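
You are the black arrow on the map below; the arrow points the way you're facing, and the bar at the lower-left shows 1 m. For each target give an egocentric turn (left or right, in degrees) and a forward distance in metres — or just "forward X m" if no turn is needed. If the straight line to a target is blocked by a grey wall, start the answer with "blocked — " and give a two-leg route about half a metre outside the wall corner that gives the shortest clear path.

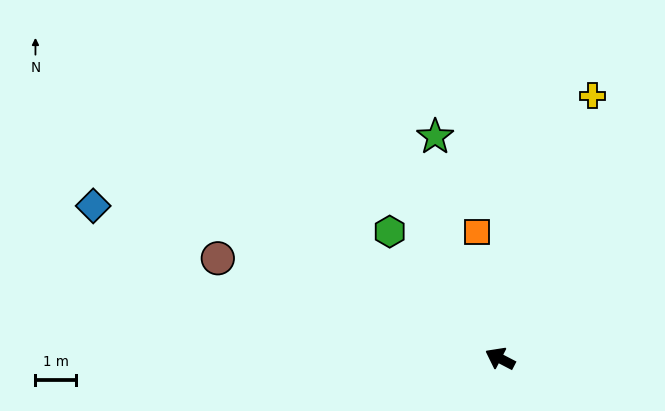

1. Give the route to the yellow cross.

turn right 82°, forward 6.8 m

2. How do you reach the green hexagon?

turn right 21°, forward 4.1 m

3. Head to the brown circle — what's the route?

turn left 8°, forward 7.3 m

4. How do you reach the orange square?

turn right 52°, forward 3.1 m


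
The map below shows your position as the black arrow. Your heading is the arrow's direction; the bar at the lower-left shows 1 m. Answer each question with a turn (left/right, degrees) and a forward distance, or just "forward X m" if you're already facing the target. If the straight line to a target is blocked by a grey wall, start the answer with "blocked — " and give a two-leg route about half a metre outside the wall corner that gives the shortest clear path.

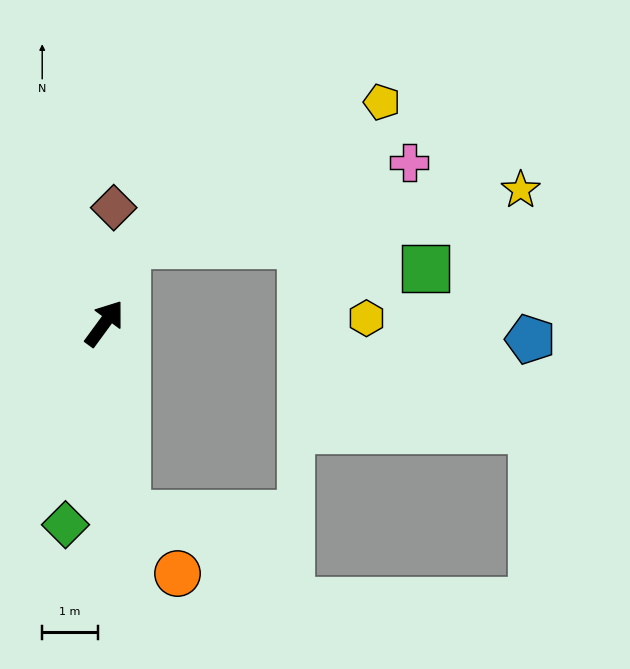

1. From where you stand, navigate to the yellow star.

blocked — turn left 20°, forward 1.5 m, then turn right 66°, forward 7.2 m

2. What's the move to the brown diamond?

turn left 32°, forward 2.1 m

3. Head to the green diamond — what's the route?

turn right 155°, forward 3.7 m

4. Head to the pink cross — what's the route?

blocked — turn left 20°, forward 1.5 m, then turn right 57°, forward 5.3 m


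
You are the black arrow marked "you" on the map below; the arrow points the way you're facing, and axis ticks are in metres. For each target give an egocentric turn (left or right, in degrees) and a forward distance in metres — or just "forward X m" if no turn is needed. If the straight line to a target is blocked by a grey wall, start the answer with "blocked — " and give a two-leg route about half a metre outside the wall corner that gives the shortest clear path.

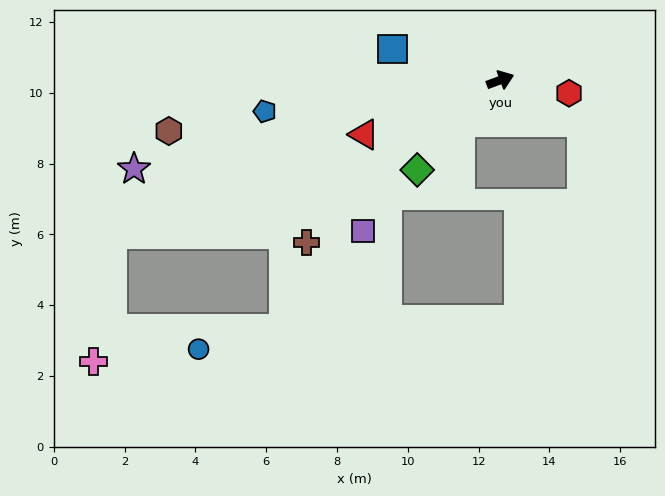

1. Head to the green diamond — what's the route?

turn right 153°, forward 3.5 m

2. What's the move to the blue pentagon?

turn left 167°, forward 6.7 m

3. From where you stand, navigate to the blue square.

turn left 144°, forward 3.2 m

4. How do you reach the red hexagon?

turn right 31°, forward 2.0 m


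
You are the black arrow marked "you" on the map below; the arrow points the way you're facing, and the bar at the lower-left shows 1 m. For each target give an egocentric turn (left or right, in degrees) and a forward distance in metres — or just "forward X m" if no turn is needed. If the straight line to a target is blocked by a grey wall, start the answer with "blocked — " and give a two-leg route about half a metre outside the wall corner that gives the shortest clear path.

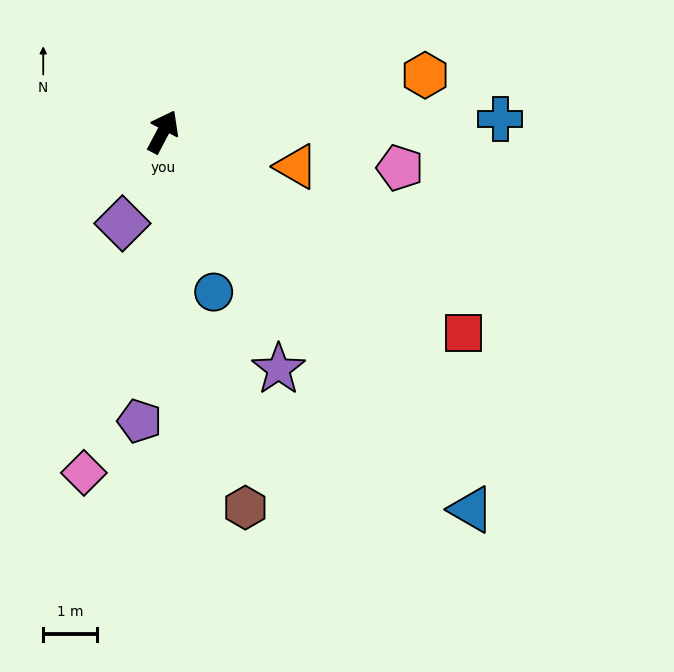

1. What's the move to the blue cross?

turn right 60°, forward 6.3 m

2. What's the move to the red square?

turn right 96°, forward 6.7 m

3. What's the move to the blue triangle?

turn right 113°, forward 9.1 m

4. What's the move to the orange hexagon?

turn right 50°, forward 5.0 m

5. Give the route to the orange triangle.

turn right 77°, forward 2.6 m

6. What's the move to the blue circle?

turn right 135°, forward 3.1 m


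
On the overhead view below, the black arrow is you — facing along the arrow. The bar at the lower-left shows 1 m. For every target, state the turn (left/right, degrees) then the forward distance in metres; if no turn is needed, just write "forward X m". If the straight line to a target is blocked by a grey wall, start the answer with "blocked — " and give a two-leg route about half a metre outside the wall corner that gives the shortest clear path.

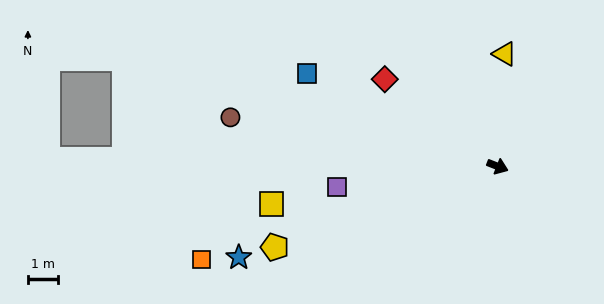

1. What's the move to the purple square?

turn right 151°, forward 5.4 m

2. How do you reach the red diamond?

turn left 164°, forward 4.8 m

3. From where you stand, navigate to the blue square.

turn left 175°, forward 7.1 m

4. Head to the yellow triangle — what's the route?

turn left 108°, forward 3.8 m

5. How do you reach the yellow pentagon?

turn right 139°, forward 8.0 m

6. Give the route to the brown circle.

turn right 169°, forward 9.1 m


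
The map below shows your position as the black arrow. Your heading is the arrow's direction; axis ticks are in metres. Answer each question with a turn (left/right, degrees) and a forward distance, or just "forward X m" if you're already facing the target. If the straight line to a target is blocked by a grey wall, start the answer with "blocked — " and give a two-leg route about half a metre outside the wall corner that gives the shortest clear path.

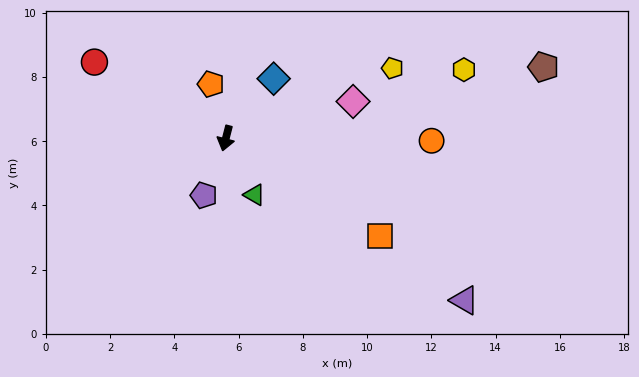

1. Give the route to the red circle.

turn right 106°, forward 4.7 m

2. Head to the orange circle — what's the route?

turn left 104°, forward 6.4 m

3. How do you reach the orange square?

turn left 72°, forward 5.7 m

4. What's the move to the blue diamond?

turn left 156°, forward 2.4 m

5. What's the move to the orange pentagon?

turn right 150°, forward 1.7 m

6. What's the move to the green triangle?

turn left 41°, forward 2.0 m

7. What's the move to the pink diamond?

turn left 121°, forward 4.1 m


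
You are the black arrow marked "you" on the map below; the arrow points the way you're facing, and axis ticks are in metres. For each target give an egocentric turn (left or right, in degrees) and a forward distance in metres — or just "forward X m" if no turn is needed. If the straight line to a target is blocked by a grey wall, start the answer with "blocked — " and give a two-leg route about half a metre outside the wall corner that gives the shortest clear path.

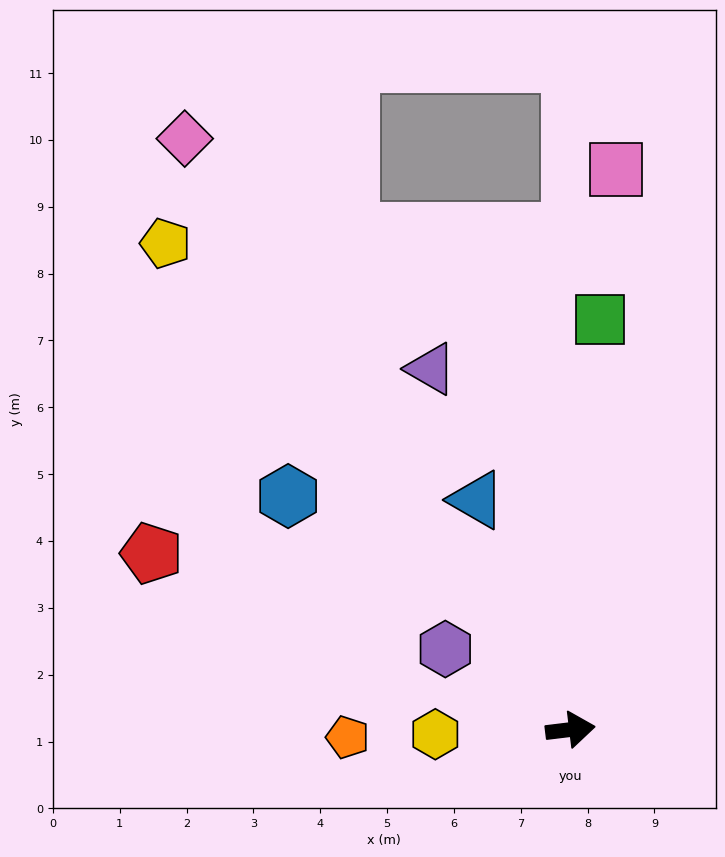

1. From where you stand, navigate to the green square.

turn left 79°, forward 6.2 m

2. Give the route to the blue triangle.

turn left 105°, forward 3.7 m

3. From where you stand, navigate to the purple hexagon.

turn left 140°, forward 2.2 m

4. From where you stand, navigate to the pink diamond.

turn left 116°, forward 10.6 m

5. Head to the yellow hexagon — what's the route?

turn left 175°, forward 2.0 m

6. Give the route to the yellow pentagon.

turn left 123°, forward 9.5 m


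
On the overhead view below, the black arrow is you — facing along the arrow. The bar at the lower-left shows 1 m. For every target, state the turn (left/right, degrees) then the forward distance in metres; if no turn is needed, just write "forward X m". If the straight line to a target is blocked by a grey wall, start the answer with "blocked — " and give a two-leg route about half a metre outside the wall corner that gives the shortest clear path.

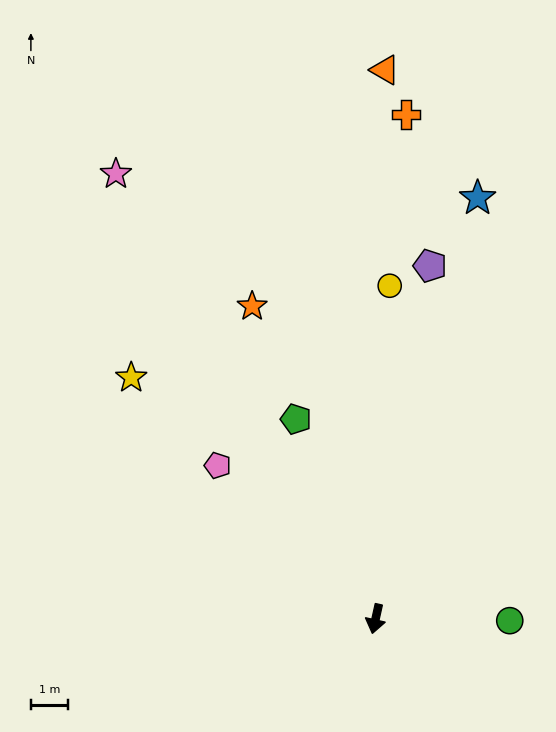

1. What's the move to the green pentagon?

turn right 146°, forward 5.9 m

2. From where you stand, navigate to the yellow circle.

turn right 170°, forward 9.1 m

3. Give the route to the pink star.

turn right 137°, forward 14.1 m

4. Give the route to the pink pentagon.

turn right 122°, forward 6.0 m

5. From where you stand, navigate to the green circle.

turn left 102°, forward 3.7 m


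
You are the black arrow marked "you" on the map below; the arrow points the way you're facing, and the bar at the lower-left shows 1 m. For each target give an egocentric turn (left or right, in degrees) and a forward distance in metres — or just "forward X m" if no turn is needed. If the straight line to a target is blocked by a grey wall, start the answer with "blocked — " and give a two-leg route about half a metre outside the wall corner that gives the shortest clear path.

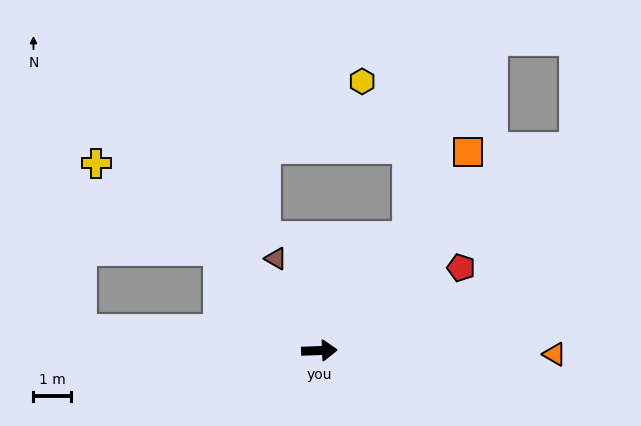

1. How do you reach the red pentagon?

turn left 28°, forward 4.4 m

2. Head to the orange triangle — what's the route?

turn right 3°, forward 6.3 m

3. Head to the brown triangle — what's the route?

turn left 113°, forward 2.7 m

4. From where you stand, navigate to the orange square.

turn left 51°, forward 6.7 m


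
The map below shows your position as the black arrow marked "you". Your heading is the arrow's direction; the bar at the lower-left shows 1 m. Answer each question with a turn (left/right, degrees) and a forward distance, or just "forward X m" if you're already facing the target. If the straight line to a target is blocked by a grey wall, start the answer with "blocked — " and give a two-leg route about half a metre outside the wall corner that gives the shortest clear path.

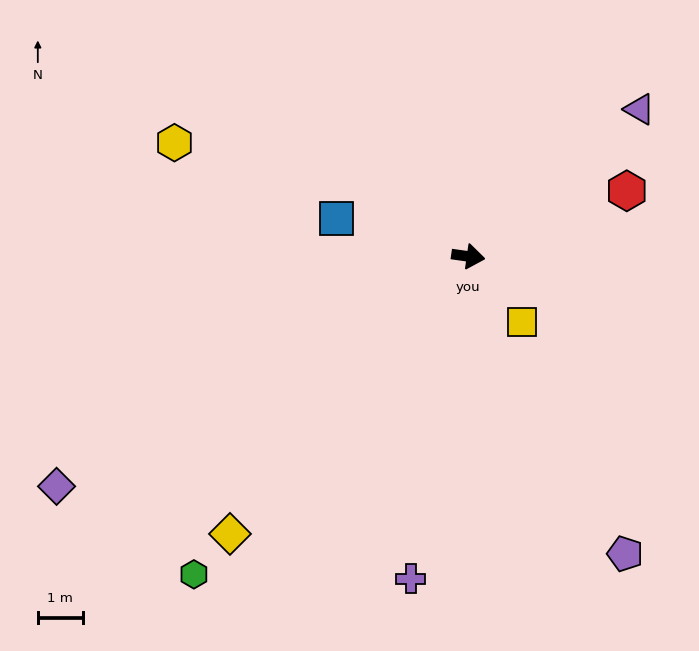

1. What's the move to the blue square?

turn left 172°, forward 3.0 m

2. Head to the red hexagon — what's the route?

turn left 31°, forward 3.8 m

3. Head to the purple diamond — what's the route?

turn right 143°, forward 10.4 m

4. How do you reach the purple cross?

turn right 92°, forward 7.2 m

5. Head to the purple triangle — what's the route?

turn left 49°, forward 5.0 m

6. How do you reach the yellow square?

turn right 43°, forward 1.9 m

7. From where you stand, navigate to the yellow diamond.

turn right 123°, forward 8.1 m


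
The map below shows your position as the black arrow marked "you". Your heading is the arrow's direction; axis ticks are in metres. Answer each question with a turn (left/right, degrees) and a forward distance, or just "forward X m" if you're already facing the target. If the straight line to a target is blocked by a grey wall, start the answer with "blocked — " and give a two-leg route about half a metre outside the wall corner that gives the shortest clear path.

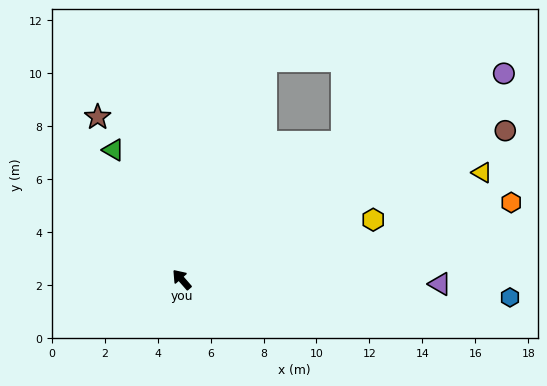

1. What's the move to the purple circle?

turn right 99°, forward 14.4 m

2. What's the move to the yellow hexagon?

turn right 114°, forward 7.6 m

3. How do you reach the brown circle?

turn right 106°, forward 13.5 m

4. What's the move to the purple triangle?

turn right 132°, forward 9.8 m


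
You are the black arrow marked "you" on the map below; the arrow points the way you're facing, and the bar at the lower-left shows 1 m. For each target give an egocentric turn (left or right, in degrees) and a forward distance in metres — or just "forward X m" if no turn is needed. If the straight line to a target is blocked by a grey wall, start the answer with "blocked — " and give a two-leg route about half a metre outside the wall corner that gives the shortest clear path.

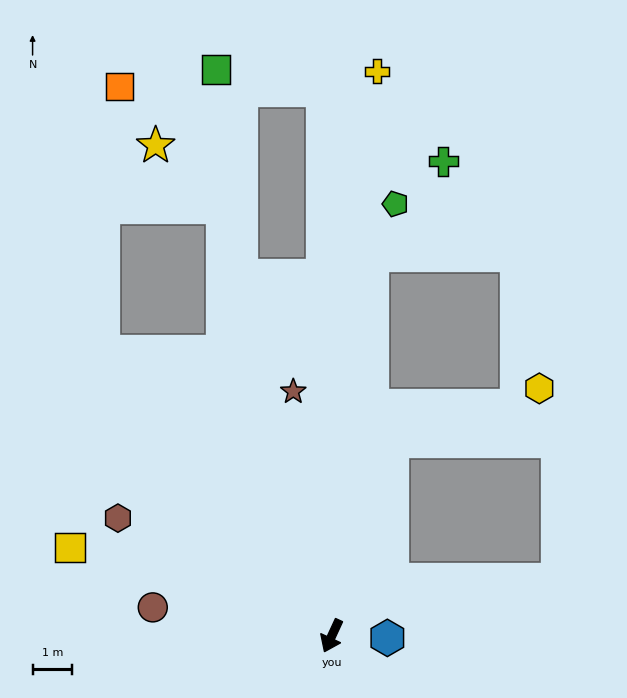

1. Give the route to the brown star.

turn right 146°, forward 6.3 m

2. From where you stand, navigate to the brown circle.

turn right 74°, forward 4.6 m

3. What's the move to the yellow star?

blocked — turn right 141°, forward 11.2 m, then turn left 33°, forward 2.3 m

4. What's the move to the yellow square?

turn right 84°, forward 7.0 m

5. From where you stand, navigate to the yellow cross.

turn right 160°, forward 14.4 m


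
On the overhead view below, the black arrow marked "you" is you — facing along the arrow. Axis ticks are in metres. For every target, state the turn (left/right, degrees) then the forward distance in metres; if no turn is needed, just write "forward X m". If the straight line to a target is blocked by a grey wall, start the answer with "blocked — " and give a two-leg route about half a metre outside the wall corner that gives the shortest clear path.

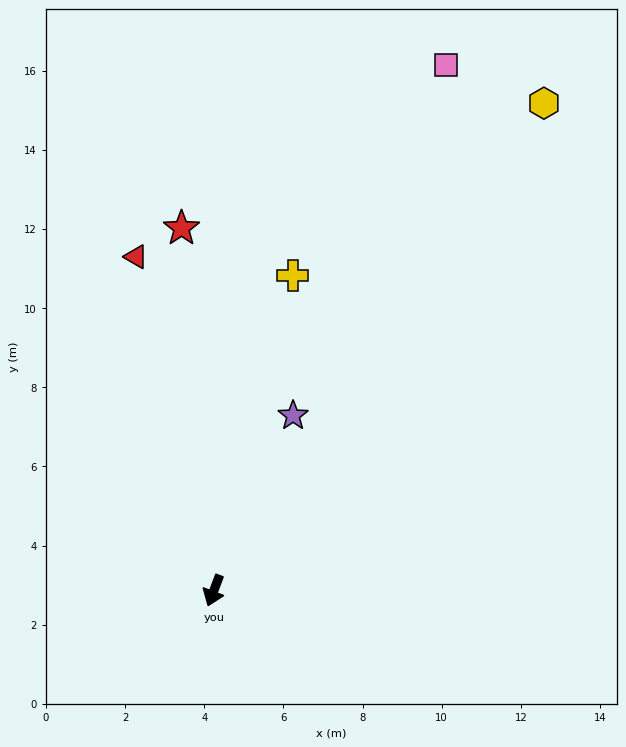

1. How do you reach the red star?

turn right 154°, forward 9.2 m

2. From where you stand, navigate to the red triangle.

turn right 146°, forward 8.7 m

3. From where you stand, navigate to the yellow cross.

turn right 173°, forward 8.2 m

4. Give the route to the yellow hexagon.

turn left 167°, forward 14.9 m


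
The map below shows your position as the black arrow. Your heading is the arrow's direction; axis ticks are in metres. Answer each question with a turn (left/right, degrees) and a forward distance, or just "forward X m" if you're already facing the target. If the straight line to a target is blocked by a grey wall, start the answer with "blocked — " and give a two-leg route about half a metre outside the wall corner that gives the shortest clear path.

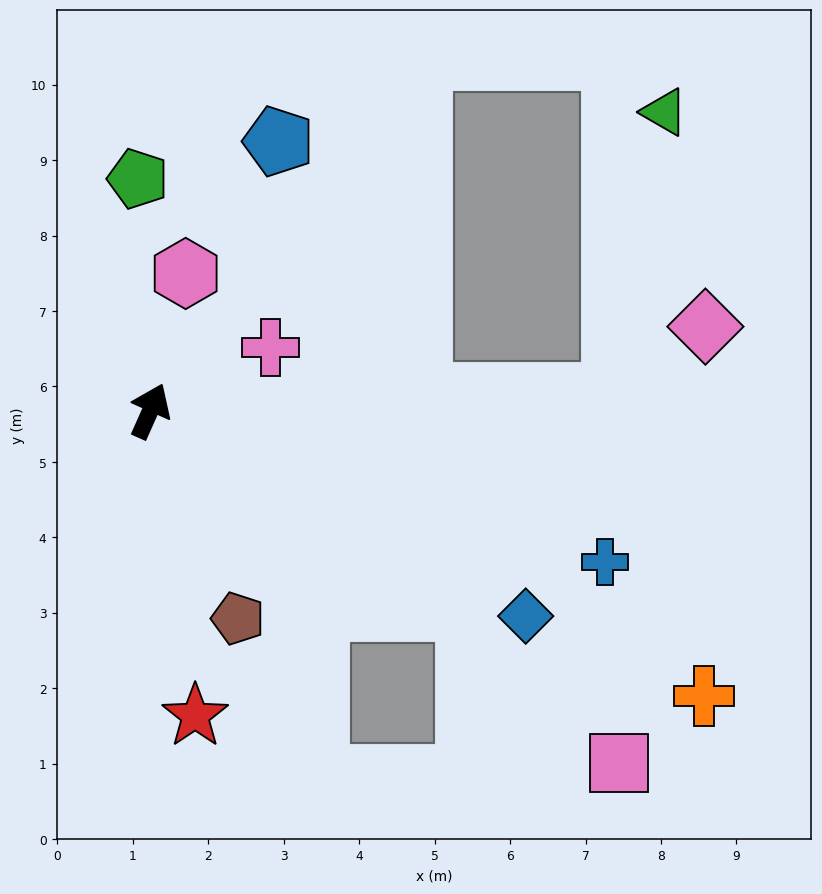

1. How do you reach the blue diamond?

turn right 95°, forward 5.7 m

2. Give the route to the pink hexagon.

turn left 10°, forward 1.9 m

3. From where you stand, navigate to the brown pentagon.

turn right 133°, forward 3.0 m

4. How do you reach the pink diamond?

blocked — turn right 64°, forward 6.1 m, then turn left 35°, forward 1.5 m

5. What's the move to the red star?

turn right 148°, forward 4.1 m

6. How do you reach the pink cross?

turn right 38°, forward 1.8 m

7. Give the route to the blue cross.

turn right 84°, forward 6.3 m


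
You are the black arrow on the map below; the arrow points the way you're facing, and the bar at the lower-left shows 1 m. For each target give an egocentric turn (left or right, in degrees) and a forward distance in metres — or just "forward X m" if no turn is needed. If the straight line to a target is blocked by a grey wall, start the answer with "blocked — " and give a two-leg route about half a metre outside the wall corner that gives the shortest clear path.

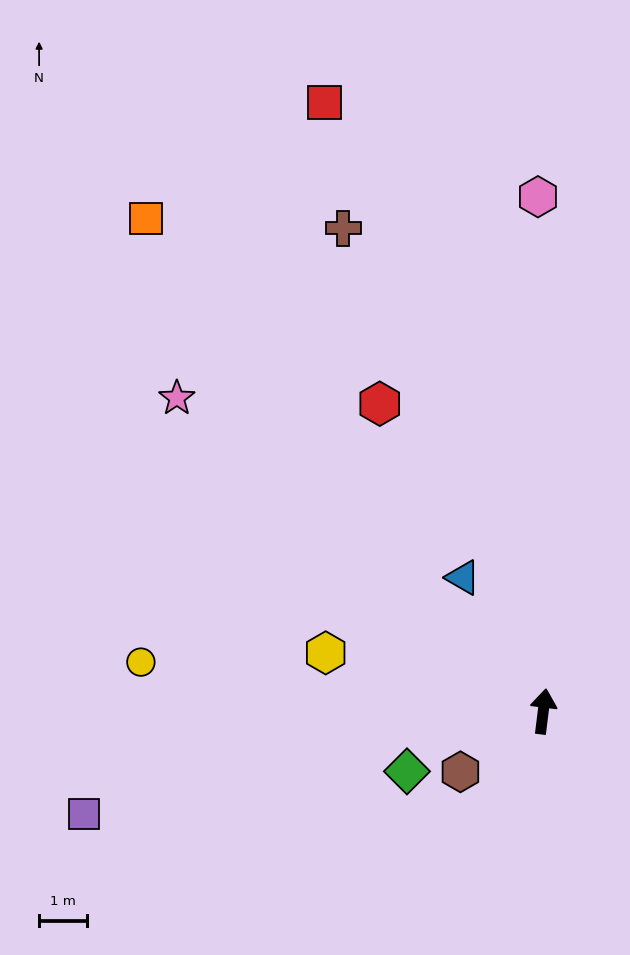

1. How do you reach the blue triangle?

turn left 38°, forward 3.3 m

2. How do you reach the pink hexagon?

turn left 8°, forward 10.9 m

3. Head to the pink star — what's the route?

turn left 57°, forward 10.2 m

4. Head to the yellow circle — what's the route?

turn left 90°, forward 8.6 m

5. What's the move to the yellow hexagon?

turn left 82°, forward 4.8 m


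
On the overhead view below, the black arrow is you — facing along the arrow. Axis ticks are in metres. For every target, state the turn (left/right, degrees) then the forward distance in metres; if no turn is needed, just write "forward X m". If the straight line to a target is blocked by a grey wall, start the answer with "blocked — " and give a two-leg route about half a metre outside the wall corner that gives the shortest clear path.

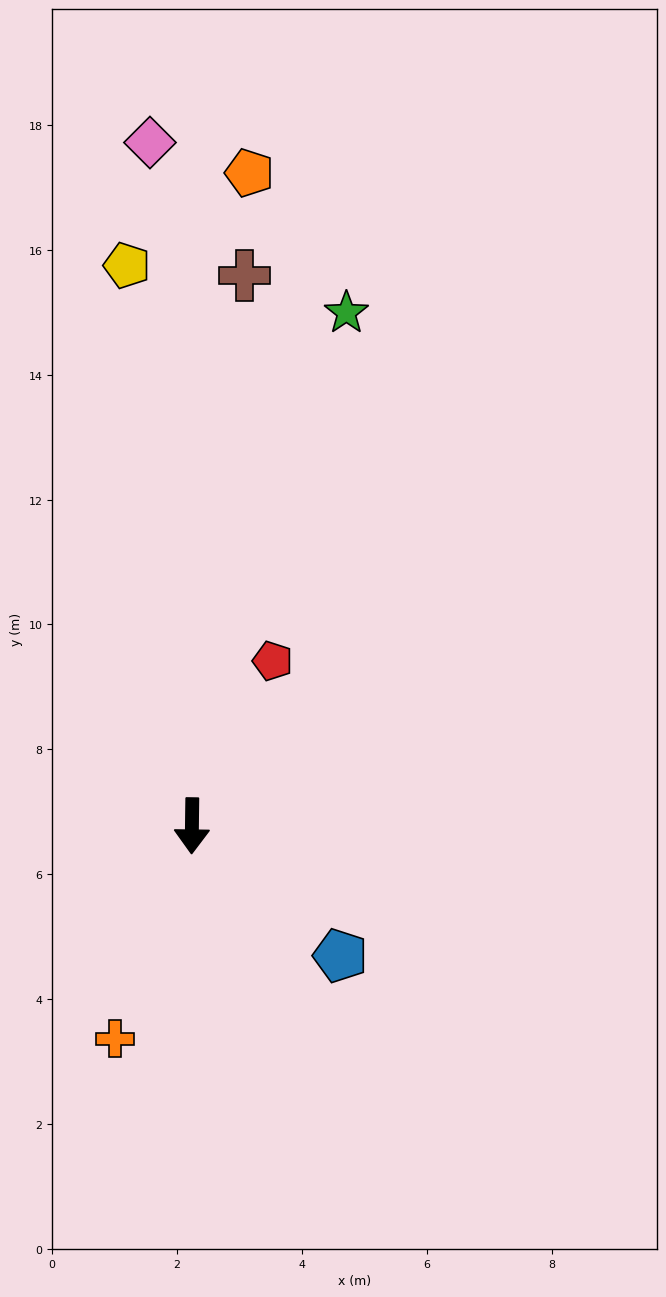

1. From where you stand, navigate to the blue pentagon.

turn left 50°, forward 3.2 m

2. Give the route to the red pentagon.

turn left 155°, forward 2.9 m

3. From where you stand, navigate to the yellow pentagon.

turn right 173°, forward 9.0 m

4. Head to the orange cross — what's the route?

turn right 19°, forward 3.6 m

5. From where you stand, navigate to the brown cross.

turn left 175°, forward 8.9 m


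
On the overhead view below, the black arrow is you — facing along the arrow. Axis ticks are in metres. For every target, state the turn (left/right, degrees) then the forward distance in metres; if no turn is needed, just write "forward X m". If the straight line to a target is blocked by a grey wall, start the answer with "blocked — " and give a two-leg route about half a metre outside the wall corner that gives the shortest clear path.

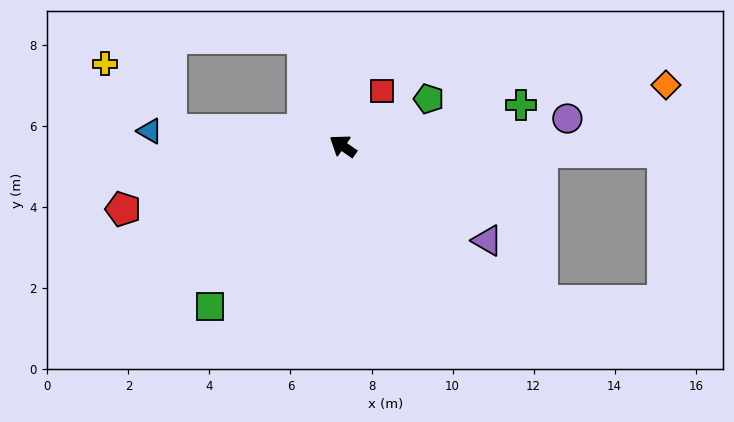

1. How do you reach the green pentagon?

turn right 117°, forward 2.4 m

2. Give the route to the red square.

turn right 91°, forward 1.7 m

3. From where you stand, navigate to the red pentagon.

turn left 51°, forward 5.6 m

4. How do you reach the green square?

turn left 85°, forward 5.1 m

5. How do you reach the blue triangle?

turn left 30°, forward 4.8 m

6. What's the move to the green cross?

turn right 132°, forward 4.5 m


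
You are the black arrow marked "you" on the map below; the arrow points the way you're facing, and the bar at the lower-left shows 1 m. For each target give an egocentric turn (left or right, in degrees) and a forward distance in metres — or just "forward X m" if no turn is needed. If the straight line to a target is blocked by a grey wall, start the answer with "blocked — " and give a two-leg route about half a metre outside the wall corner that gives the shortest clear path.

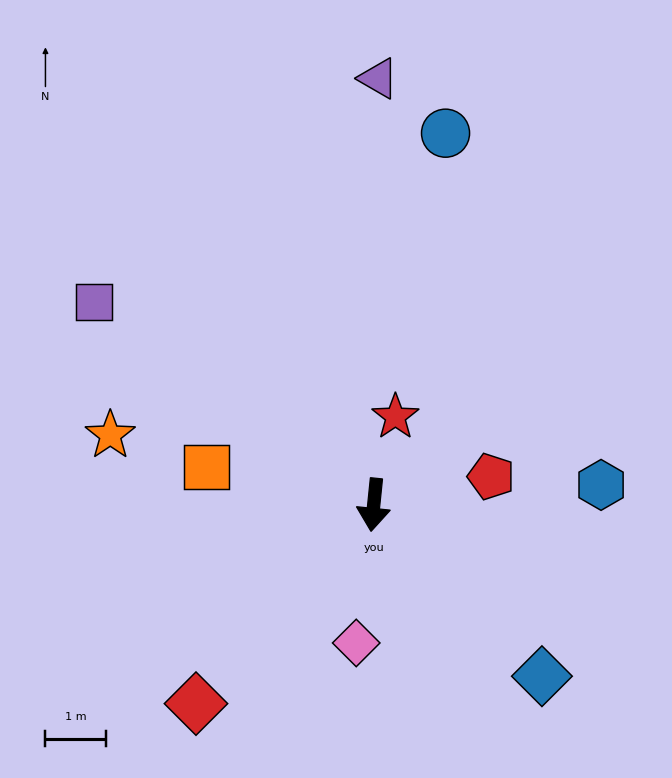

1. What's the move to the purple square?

turn right 120°, forward 5.7 m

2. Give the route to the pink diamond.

forward 2.3 m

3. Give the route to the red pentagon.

turn left 109°, forward 2.0 m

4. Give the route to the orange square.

turn right 97°, forward 2.8 m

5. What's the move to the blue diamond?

turn left 50°, forward 3.9 m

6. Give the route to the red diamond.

turn right 36°, forward 4.4 m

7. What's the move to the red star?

turn left 172°, forward 1.5 m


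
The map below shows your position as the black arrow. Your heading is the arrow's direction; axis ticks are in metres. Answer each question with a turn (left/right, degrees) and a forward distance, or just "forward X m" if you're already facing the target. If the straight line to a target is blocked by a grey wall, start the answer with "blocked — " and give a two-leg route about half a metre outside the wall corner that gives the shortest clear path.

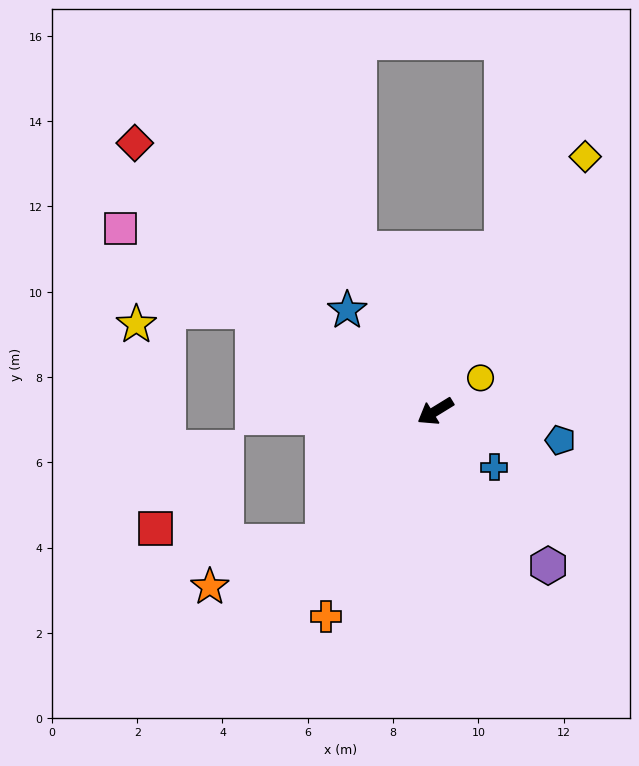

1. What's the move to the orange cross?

turn left 30°, forward 5.5 m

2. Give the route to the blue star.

turn right 80°, forward 3.1 m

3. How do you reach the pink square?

turn right 62°, forward 8.5 m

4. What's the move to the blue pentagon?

turn left 135°, forward 3.0 m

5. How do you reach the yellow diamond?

turn right 152°, forward 6.9 m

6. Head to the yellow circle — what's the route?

turn right 175°, forward 1.3 m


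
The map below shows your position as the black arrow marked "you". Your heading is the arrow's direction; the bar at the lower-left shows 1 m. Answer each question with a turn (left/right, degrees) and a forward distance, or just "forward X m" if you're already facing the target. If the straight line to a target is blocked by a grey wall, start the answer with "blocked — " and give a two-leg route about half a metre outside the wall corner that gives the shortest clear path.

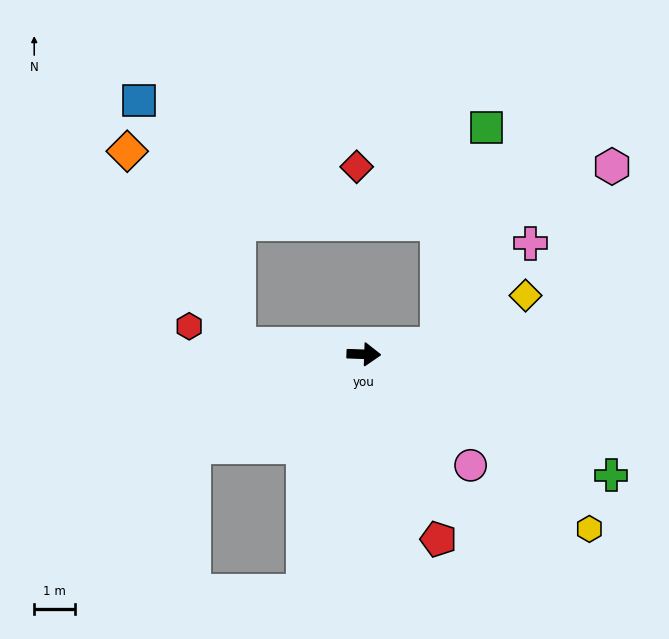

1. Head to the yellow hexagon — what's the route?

turn right 36°, forward 6.9 m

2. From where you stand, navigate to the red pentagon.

turn right 66°, forward 4.8 m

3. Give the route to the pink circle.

turn right 44°, forward 3.7 m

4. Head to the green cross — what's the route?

turn right 24°, forward 6.7 m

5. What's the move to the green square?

blocked — turn left 10°, forward 1.8 m, then turn left 69°, forward 5.4 m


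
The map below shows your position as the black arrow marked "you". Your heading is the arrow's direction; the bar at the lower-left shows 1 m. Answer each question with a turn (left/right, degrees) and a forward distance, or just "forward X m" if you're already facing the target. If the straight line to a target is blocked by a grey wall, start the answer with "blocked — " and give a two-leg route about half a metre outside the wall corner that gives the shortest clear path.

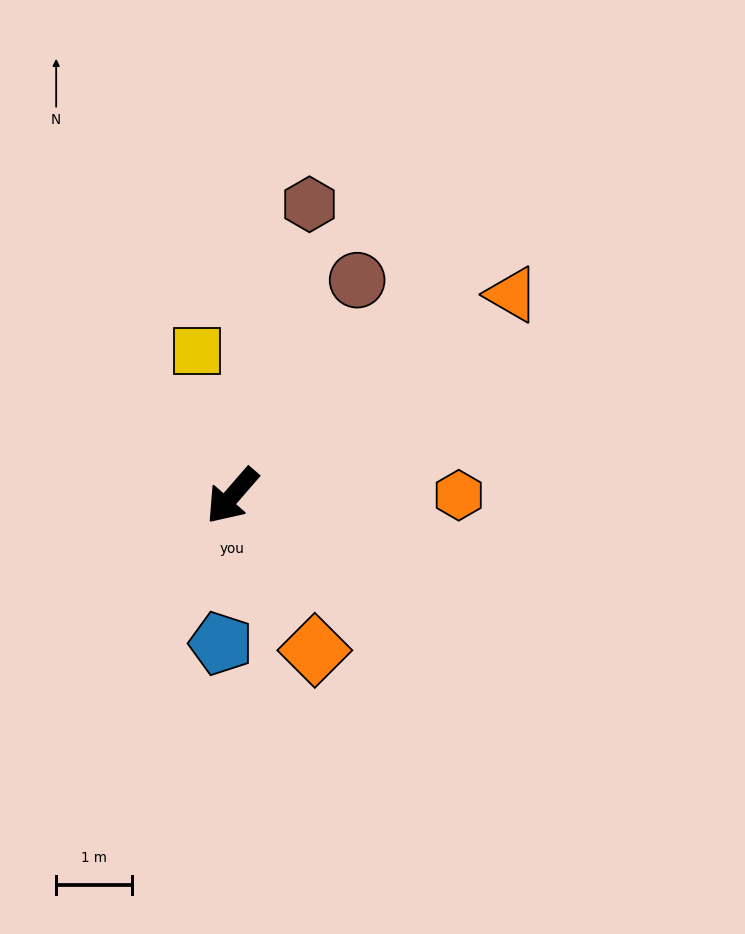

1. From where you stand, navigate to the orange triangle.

turn left 167°, forward 4.6 m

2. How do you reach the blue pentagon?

turn left 37°, forward 2.0 m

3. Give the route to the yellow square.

turn right 125°, forward 2.0 m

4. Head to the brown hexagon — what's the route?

turn right 154°, forward 4.0 m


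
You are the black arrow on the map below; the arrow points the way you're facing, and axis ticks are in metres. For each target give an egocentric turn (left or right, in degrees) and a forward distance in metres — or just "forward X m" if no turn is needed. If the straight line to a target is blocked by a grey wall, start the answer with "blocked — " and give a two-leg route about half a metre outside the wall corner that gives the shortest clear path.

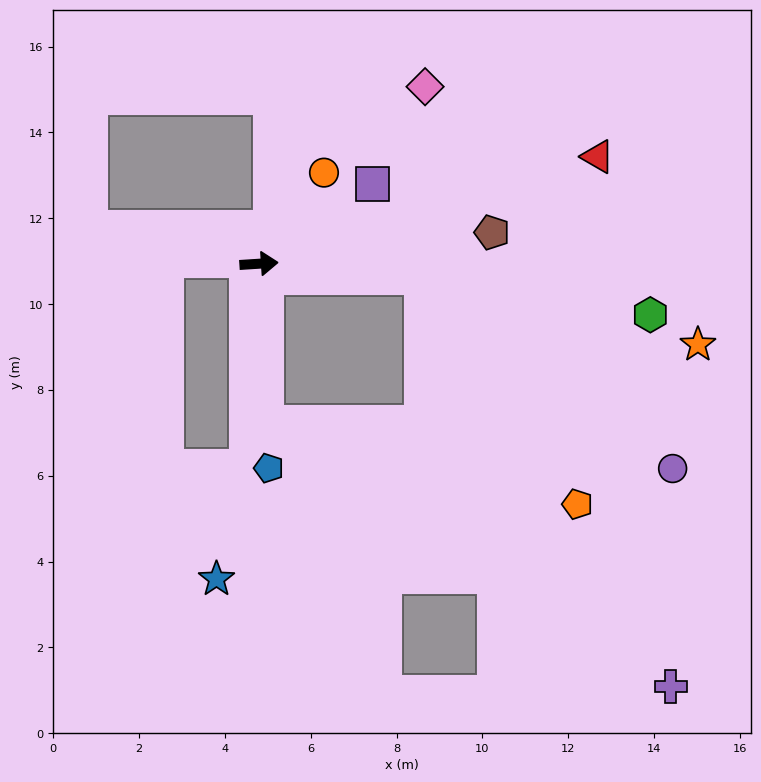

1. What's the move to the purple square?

turn left 31°, forward 3.2 m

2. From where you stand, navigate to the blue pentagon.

turn right 91°, forward 4.8 m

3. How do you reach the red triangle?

turn left 14°, forward 8.3 m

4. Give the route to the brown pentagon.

turn left 4°, forward 5.5 m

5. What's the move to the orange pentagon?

blocked — turn right 8°, forward 3.8 m, then turn right 51°, forward 6.4 m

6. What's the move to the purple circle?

blocked — turn right 8°, forward 3.8 m, then turn right 33°, forward 7.3 m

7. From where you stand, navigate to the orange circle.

turn left 51°, forward 2.6 m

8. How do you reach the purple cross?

blocked — turn right 91°, forward 3.7 m, then turn left 54°, forward 11.3 m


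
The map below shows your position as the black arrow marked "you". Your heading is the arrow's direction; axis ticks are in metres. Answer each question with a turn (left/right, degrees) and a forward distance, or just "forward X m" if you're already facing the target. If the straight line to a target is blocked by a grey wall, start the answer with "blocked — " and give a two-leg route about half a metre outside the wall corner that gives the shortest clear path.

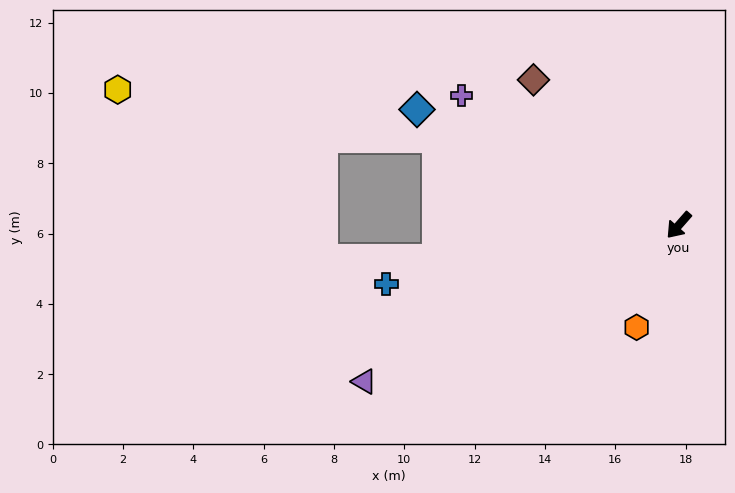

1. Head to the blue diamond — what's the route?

turn right 73°, forward 8.1 m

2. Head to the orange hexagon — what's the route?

turn left 19°, forward 3.1 m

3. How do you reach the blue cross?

turn right 37°, forward 8.5 m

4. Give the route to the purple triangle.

turn right 22°, forward 10.0 m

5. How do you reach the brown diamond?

turn right 94°, forward 5.8 m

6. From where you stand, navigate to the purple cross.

turn right 80°, forward 7.2 m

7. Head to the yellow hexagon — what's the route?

blocked — turn right 68°, forward 7.3 m, then turn left 11°, forward 9.2 m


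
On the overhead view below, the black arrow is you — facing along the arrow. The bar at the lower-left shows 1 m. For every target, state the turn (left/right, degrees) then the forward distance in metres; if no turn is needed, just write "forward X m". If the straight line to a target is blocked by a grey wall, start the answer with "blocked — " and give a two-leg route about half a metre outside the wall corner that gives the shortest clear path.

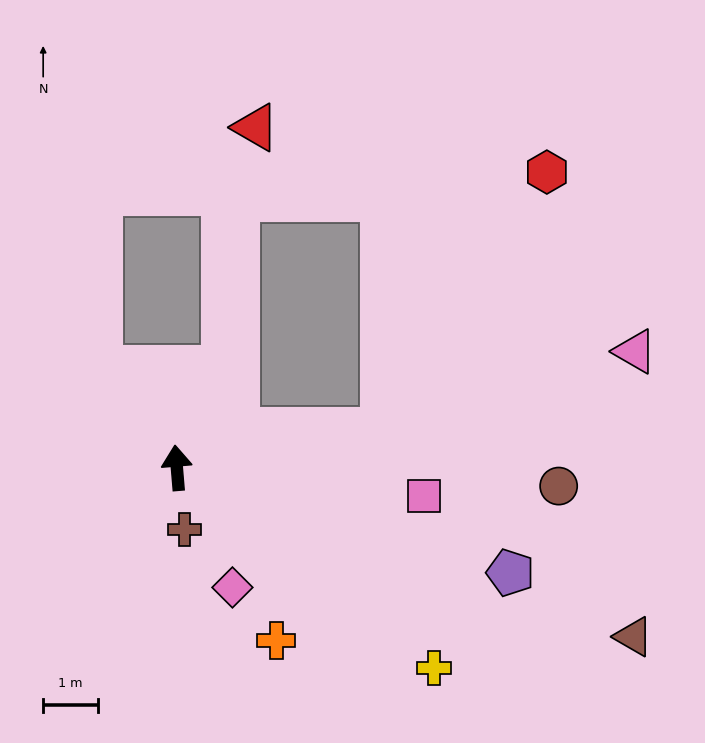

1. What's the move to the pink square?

turn right 101°, forward 4.5 m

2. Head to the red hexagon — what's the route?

blocked — turn right 85°, forward 3.8 m, then turn left 48°, forward 5.6 m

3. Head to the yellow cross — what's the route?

turn right 133°, forward 5.9 m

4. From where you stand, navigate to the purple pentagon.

turn right 112°, forward 6.4 m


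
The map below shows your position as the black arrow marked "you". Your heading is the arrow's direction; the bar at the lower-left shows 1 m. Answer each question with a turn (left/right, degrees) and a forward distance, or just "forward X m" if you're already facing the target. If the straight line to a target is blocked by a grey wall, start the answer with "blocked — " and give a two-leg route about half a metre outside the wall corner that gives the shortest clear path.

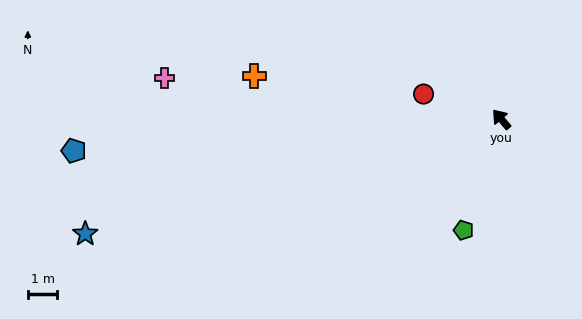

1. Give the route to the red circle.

turn left 32°, forward 2.8 m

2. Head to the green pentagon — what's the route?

turn left 121°, forward 4.0 m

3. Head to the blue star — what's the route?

turn left 65°, forward 14.6 m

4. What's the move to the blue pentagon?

turn left 54°, forward 14.5 m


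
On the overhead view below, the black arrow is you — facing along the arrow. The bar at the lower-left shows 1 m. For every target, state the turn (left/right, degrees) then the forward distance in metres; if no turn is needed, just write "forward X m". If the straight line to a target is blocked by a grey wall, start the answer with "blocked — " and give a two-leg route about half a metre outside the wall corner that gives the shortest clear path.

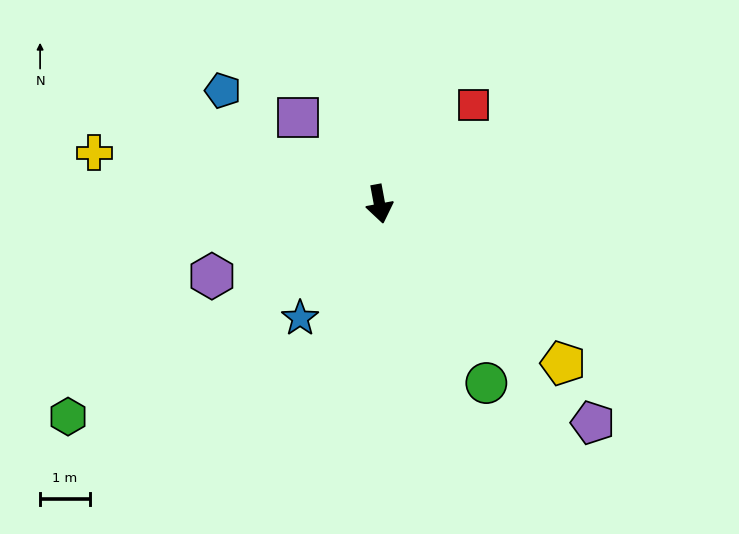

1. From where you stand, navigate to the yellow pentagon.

turn left 39°, forward 4.9 m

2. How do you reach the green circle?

turn left 20°, forward 4.2 m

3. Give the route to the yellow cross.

turn right 111°, forward 5.9 m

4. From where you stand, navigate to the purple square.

turn right 147°, forward 2.4 m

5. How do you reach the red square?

turn left 126°, forward 2.8 m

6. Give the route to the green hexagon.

turn right 66°, forward 7.6 m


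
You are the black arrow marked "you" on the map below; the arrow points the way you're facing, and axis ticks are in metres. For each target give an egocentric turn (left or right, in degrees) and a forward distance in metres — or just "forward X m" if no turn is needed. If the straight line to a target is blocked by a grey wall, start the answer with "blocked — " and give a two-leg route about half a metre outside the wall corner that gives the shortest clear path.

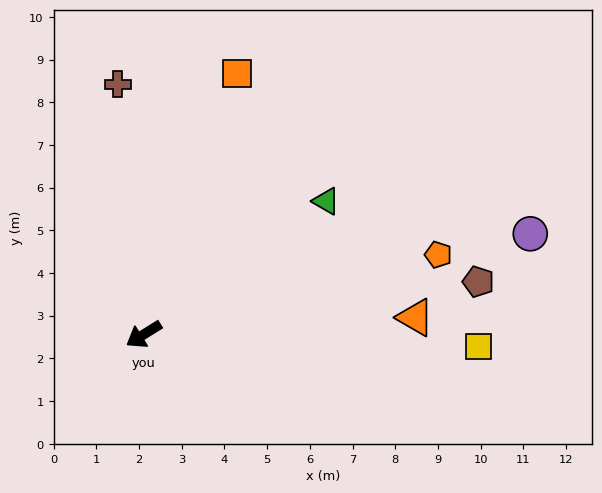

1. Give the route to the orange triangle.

turn left 152°, forward 6.4 m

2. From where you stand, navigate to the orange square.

turn right 142°, forward 6.5 m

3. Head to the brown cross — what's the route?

turn right 116°, forward 5.9 m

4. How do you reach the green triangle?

turn right 176°, forward 5.3 m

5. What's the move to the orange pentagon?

turn left 163°, forward 7.1 m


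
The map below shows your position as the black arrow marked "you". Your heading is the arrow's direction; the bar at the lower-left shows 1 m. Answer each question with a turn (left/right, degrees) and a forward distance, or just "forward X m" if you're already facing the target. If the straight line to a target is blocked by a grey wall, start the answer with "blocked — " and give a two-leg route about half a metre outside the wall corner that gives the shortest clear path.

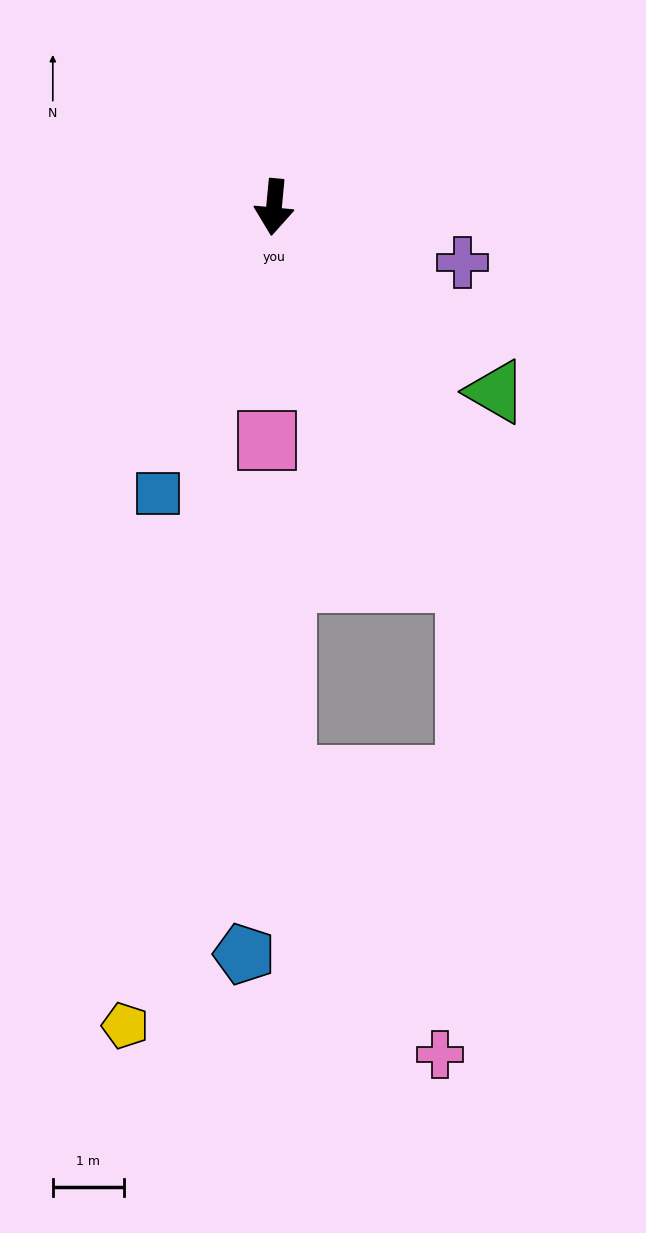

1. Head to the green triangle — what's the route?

turn left 56°, forward 4.0 m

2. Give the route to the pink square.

turn left 4°, forward 3.3 m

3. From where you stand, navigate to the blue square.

turn right 17°, forward 4.3 m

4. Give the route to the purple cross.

turn left 79°, forward 2.8 m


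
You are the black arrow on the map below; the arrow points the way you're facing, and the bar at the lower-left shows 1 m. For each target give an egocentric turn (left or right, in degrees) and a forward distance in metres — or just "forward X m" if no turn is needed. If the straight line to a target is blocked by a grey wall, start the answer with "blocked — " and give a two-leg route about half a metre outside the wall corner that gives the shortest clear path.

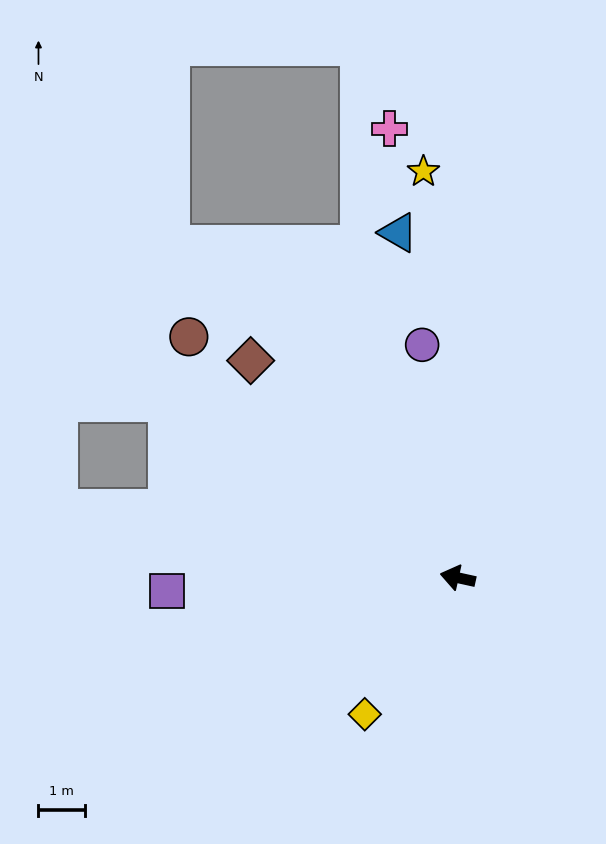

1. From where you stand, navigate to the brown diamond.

turn right 34°, forward 6.4 m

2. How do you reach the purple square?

turn left 15°, forward 6.2 m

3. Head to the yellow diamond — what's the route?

turn left 68°, forward 3.5 m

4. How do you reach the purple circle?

turn right 69°, forward 5.0 m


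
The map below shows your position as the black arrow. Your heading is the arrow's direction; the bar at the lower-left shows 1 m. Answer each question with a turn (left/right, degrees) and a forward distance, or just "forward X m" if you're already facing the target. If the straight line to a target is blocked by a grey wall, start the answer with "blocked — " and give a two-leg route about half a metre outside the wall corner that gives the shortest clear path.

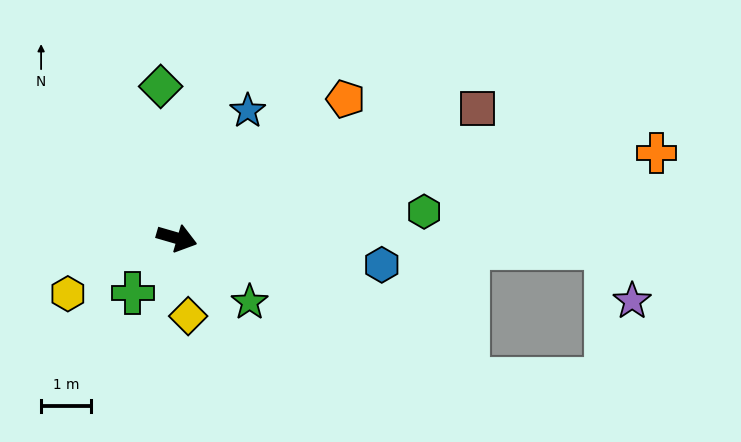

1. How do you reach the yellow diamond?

turn right 66°, forward 1.6 m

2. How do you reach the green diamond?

turn left 112°, forward 3.0 m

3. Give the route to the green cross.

turn right 113°, forward 1.4 m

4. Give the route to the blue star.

turn left 77°, forward 2.9 m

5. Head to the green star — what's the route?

turn right 25°, forward 1.9 m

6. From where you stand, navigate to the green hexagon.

turn left 22°, forward 4.9 m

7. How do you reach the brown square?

turn left 39°, forward 6.5 m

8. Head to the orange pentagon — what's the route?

turn left 56°, forward 4.3 m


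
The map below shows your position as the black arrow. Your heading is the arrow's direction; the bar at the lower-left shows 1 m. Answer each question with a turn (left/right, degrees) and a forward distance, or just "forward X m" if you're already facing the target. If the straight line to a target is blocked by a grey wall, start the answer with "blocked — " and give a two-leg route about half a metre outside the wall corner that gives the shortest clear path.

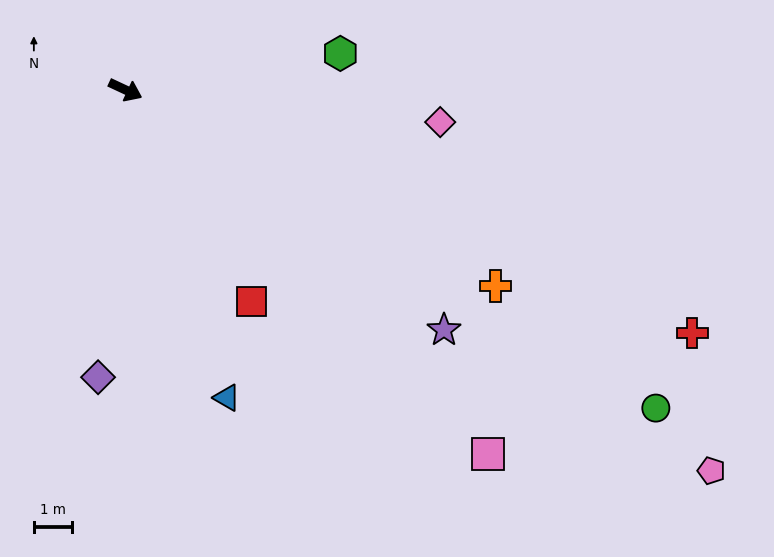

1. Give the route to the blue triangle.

turn right 47°, forward 8.4 m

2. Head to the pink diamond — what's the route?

turn left 19°, forward 8.2 m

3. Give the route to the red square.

turn right 34°, forward 6.4 m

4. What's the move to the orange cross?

turn right 3°, forward 10.9 m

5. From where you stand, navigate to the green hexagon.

turn left 35°, forward 5.7 m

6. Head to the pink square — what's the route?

turn right 20°, forward 13.4 m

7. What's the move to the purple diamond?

turn right 70°, forward 7.5 m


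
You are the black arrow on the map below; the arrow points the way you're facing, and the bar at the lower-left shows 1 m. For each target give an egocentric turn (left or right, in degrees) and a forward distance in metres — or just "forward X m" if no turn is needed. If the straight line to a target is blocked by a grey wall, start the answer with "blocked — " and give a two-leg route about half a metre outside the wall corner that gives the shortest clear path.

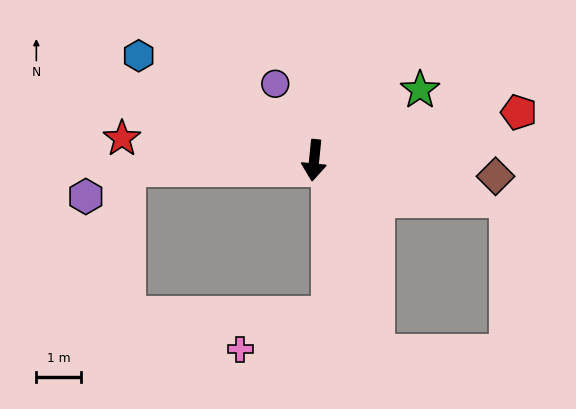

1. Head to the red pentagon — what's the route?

turn left 109°, forward 4.7 m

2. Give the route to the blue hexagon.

turn right 115°, forward 4.6 m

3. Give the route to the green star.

turn left 129°, forward 2.9 m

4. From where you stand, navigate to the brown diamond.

turn left 91°, forward 4.1 m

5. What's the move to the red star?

turn right 91°, forward 4.4 m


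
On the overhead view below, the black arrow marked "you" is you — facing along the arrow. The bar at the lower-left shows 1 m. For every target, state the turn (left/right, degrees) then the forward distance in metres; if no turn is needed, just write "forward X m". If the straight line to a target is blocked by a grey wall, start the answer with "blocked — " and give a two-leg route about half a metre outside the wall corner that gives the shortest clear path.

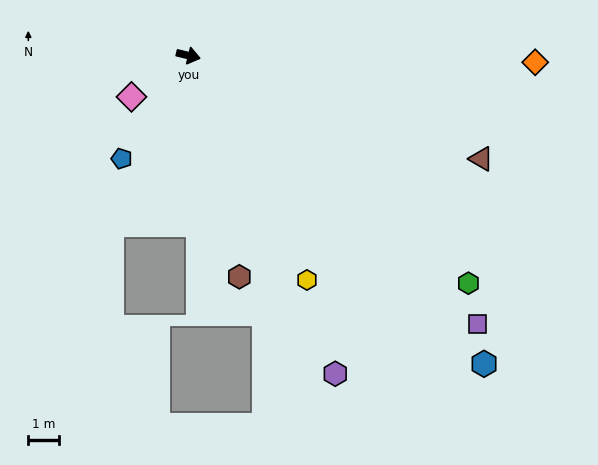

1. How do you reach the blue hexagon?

turn right 33°, forward 13.8 m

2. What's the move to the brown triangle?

turn right 6°, forward 10.0 m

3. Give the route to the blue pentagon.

turn right 109°, forward 4.0 m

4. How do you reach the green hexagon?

turn right 26°, forward 11.7 m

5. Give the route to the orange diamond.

turn left 12°, forward 11.2 m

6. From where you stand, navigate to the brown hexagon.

turn right 64°, forward 7.3 m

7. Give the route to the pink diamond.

turn right 130°, forward 2.3 m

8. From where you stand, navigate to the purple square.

turn right 29°, forward 12.7 m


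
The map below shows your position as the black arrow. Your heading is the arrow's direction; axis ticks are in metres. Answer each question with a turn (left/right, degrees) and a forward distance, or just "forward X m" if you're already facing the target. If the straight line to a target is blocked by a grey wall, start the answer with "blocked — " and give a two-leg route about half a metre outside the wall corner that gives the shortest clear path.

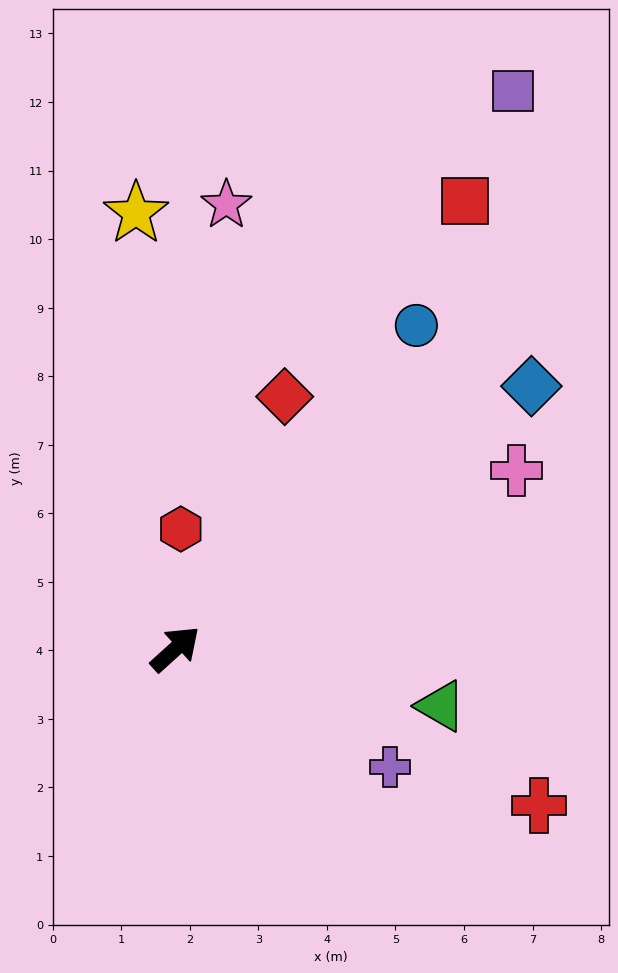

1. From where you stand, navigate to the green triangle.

turn right 54°, forward 4.0 m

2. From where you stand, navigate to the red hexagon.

turn left 45°, forward 1.8 m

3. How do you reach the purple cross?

turn right 71°, forward 3.6 m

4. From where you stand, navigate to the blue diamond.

turn right 6°, forward 6.5 m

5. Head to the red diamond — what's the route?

turn left 24°, forward 4.0 m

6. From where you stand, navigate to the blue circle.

turn left 11°, forward 5.9 m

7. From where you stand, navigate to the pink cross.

turn right 15°, forward 5.6 m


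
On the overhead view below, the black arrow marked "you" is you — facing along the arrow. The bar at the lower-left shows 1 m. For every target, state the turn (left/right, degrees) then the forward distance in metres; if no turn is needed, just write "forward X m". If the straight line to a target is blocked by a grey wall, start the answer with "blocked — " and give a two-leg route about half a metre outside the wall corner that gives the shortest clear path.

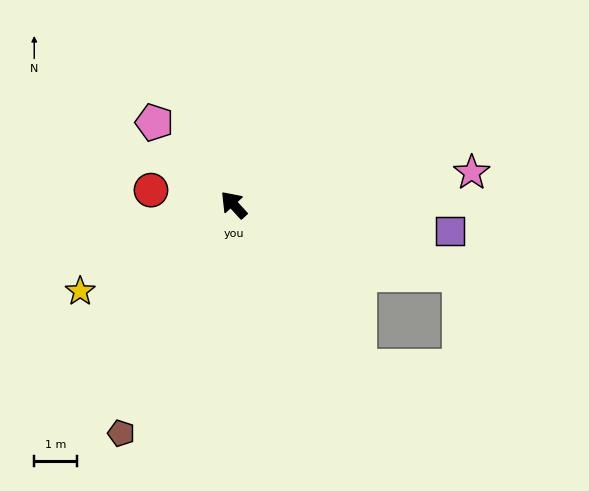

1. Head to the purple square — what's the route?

turn right 139°, forward 5.2 m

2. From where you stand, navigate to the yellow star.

turn left 77°, forward 4.2 m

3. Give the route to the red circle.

turn left 37°, forward 2.0 m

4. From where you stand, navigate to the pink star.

turn right 125°, forward 5.7 m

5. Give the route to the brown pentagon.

turn left 111°, forward 6.0 m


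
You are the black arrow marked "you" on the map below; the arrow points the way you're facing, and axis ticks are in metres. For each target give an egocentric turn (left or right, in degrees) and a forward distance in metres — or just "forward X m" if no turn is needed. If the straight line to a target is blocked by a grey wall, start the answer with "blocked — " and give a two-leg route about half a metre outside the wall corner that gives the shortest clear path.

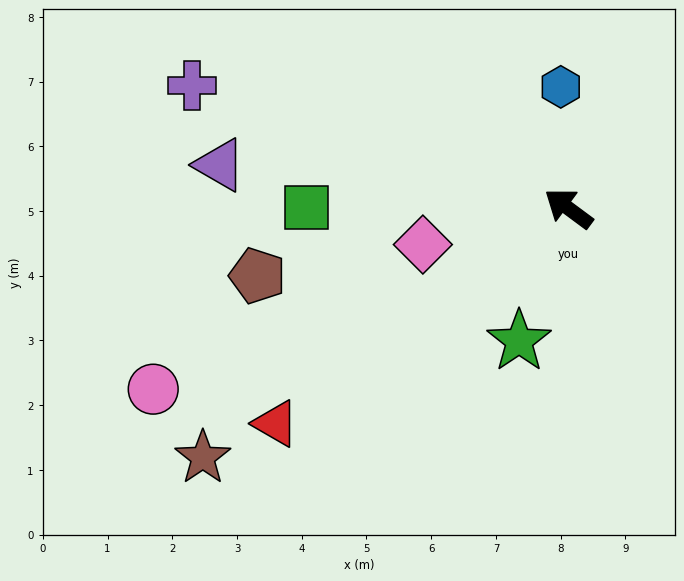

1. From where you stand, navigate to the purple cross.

turn left 18°, forward 6.1 m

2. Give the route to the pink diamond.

turn left 50°, forward 2.3 m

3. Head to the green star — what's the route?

turn left 106°, forward 2.2 m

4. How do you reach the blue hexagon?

turn right 50°, forward 1.9 m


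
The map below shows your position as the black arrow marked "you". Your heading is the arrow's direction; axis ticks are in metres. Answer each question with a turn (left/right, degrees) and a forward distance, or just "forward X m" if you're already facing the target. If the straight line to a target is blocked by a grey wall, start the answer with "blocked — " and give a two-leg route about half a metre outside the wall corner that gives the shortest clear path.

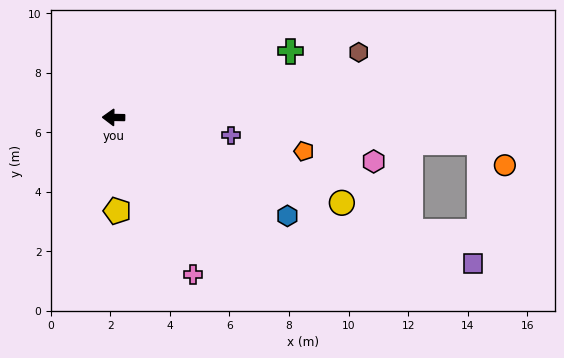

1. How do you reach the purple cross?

turn left 172°, forward 4.0 m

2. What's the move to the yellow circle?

turn left 160°, forward 8.2 m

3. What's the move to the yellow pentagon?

turn left 93°, forward 3.1 m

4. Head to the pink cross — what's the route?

turn left 118°, forward 5.9 m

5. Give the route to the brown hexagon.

turn right 164°, forward 8.5 m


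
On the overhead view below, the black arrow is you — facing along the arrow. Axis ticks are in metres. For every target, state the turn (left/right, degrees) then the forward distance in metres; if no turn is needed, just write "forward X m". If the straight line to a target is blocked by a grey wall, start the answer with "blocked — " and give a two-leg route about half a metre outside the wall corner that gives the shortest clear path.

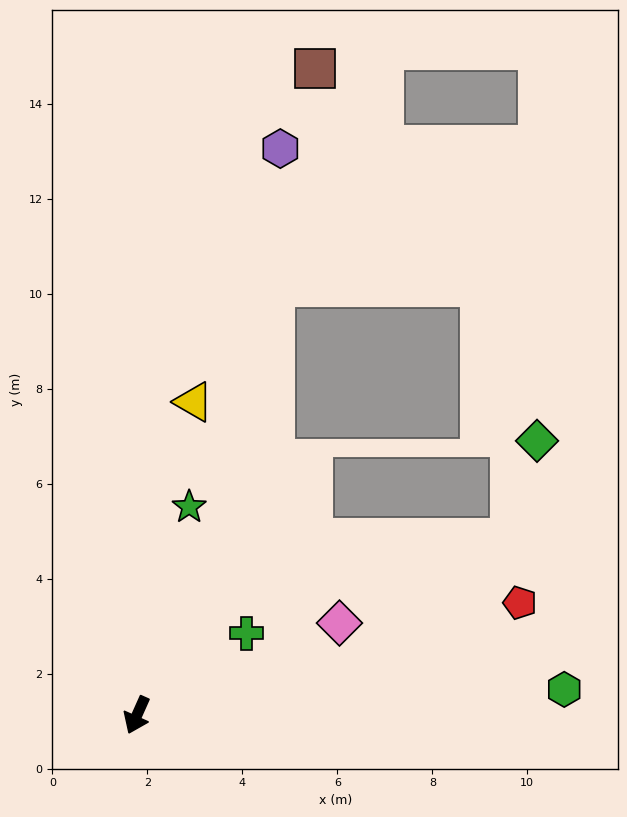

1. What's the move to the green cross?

turn left 151°, forward 2.9 m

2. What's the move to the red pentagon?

turn left 130°, forward 8.4 m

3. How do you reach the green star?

turn right 170°, forward 4.5 m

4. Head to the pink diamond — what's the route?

turn left 138°, forward 4.7 m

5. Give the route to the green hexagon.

turn left 117°, forward 9.0 m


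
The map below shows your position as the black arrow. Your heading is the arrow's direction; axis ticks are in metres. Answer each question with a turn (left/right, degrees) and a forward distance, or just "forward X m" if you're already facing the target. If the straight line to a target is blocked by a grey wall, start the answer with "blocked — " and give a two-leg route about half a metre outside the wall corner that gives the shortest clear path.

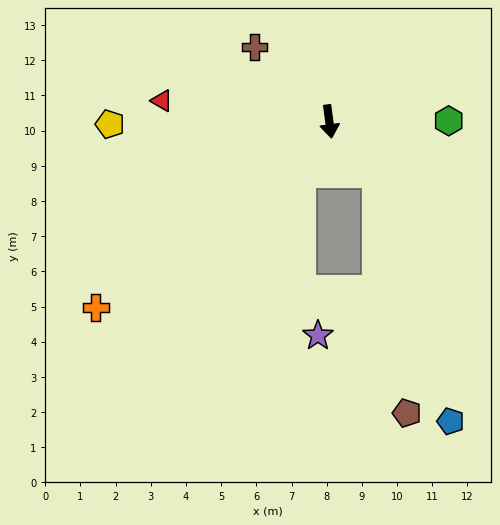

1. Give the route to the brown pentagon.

blocked — turn left 35°, forward 2.0 m, then turn right 35°, forward 6.9 m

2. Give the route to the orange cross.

turn right 59°, forward 8.5 m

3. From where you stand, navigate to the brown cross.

turn right 142°, forward 3.0 m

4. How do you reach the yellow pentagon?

turn right 97°, forward 6.2 m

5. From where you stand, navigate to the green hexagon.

turn left 83°, forward 3.4 m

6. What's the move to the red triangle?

turn right 105°, forward 4.8 m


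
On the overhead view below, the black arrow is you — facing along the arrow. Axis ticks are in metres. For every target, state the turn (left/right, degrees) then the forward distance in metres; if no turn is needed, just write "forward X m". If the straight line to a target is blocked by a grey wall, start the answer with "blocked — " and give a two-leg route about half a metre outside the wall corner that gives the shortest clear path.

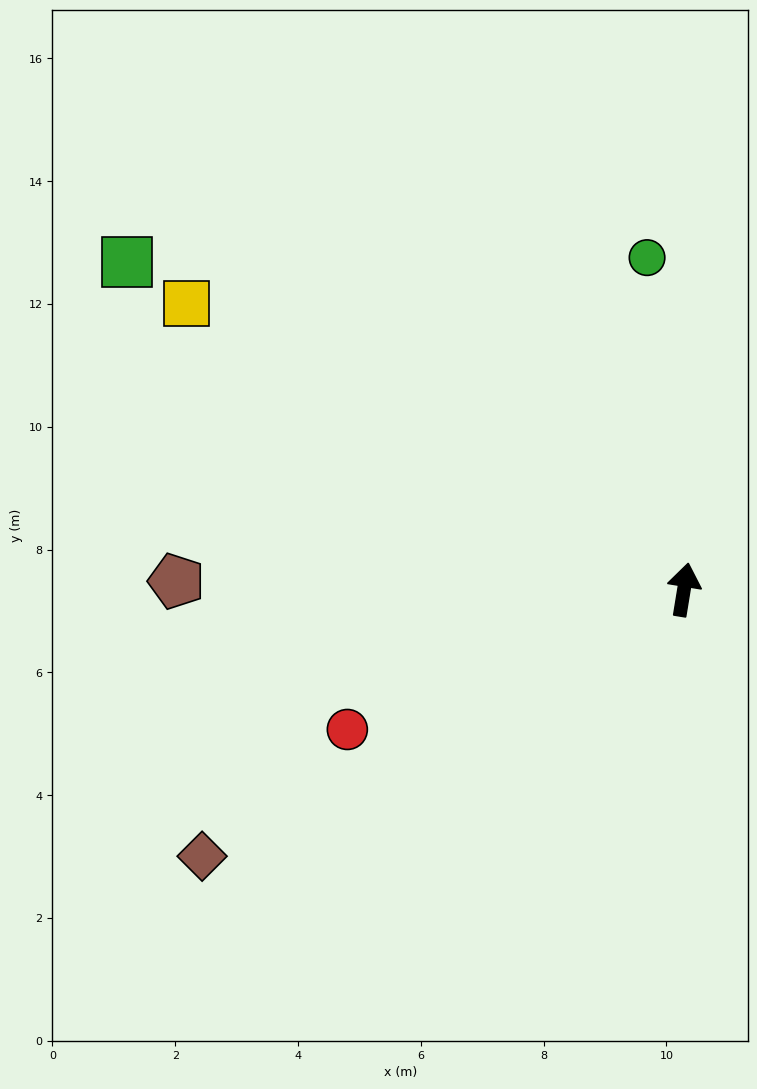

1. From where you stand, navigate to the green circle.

turn left 16°, forward 5.4 m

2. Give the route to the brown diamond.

turn left 128°, forward 9.0 m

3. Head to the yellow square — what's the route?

turn left 69°, forward 9.3 m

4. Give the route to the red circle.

turn left 122°, forward 5.9 m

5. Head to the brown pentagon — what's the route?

turn left 98°, forward 8.3 m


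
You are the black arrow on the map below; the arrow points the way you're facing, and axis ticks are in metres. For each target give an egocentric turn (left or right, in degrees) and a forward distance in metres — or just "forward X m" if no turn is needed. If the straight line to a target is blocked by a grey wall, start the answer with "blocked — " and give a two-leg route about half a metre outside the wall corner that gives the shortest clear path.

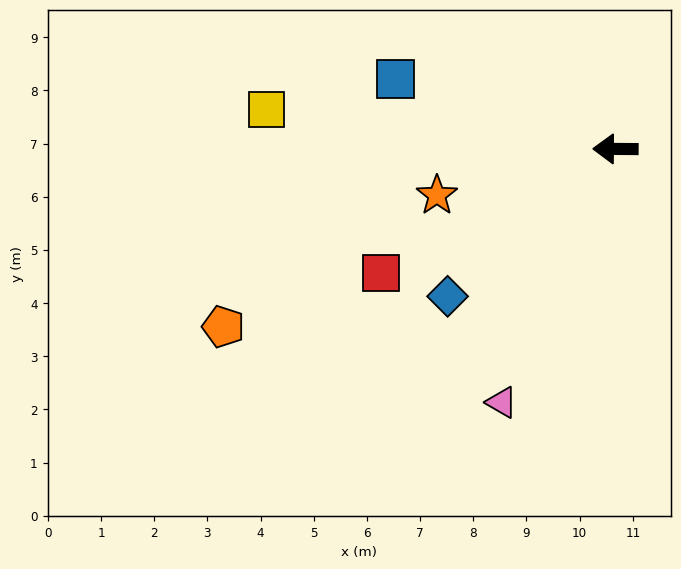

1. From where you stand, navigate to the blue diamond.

turn left 42°, forward 4.2 m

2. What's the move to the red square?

turn left 28°, forward 5.0 m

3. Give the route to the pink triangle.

turn left 66°, forward 5.2 m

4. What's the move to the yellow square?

turn right 6°, forward 6.6 m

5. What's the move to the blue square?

turn right 17°, forward 4.3 m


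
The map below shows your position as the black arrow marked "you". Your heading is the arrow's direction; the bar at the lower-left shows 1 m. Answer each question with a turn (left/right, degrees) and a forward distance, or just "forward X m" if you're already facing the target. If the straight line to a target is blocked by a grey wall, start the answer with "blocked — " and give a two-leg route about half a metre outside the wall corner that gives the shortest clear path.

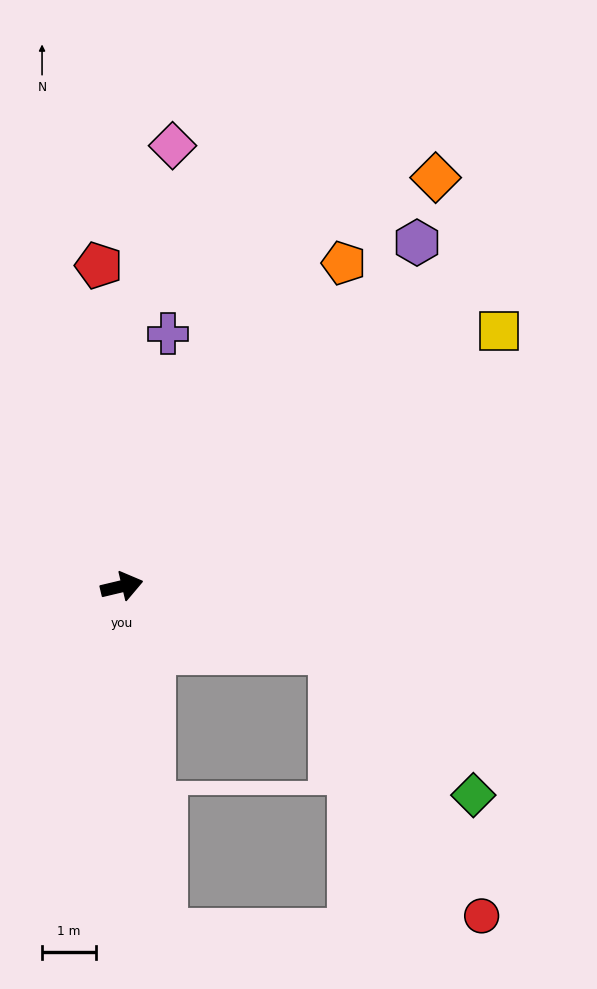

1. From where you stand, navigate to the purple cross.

turn left 66°, forward 4.8 m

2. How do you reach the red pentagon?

turn left 81°, forward 6.0 m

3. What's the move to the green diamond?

blocked — turn right 31°, forward 4.1 m, then turn right 28°, forward 3.8 m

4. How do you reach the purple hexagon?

turn left 36°, forward 8.4 m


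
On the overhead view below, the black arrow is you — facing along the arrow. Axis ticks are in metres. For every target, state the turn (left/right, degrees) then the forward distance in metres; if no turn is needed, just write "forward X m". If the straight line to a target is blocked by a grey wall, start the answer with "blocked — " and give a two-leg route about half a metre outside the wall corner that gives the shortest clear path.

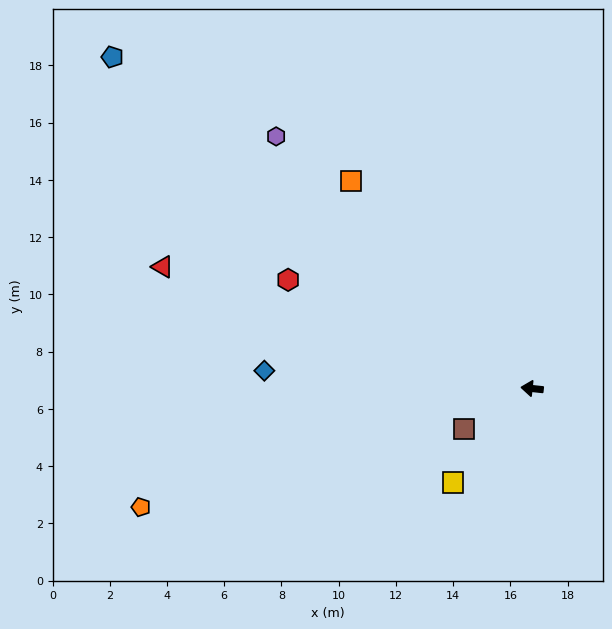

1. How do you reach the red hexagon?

turn right 18°, forward 9.3 m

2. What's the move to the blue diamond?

turn left 2°, forward 9.4 m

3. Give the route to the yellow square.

turn left 56°, forward 4.3 m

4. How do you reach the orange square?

turn right 43°, forward 9.6 m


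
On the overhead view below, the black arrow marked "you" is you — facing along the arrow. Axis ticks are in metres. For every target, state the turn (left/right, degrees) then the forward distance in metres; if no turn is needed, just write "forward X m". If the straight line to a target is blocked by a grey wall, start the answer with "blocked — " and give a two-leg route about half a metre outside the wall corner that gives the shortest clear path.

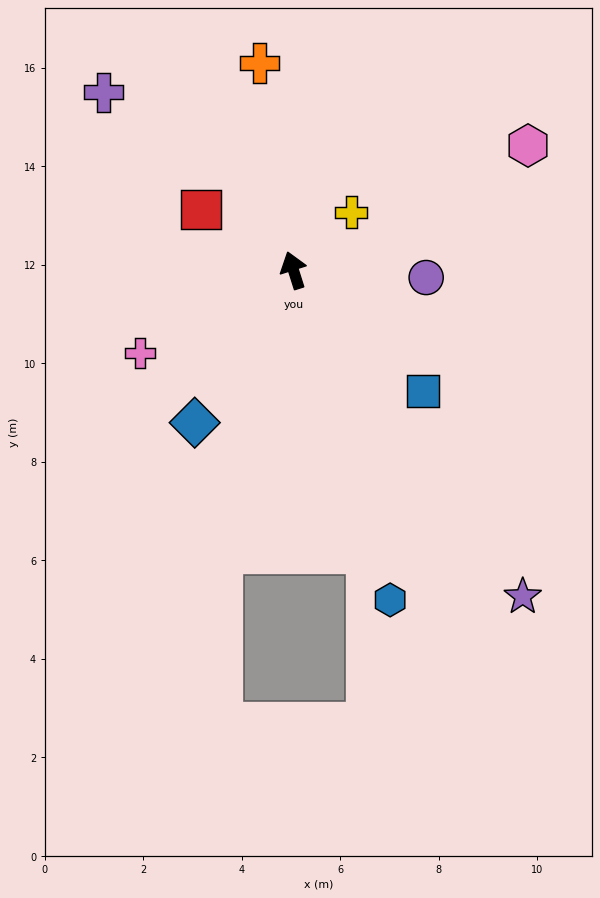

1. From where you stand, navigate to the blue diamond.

turn left 130°, forward 3.7 m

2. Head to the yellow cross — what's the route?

turn right 63°, forward 1.7 m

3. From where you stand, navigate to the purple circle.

turn right 111°, forward 2.7 m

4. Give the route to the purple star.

turn right 162°, forward 8.1 m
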